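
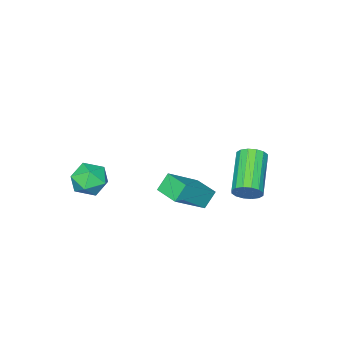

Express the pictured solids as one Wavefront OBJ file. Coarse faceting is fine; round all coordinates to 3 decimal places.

v 1.809 -0.586 -2.758
v 2.254 -1.223 -3.157
v 0.906 -0.537 -3.843
v 1.351 -1.174 -4.242
v 0.894 -1.347 -3.518
v 1.453 -1.378 -2.848
v 1.707 -0.382 -4.152
v 2.266 -0.413 -3.482
v 2.191 -1.096 -4.019
v 1.688 -1.693 -3.627
v 1.472 -0.067 -3.373
v 0.969 -0.664 -2.981
v -0.2 3.344 -2.223
v 1.189 3.135 -1.163
v -0.05 4.444 -2.203
v 1.339 4.234 -1.143
v 0.321 3.286 -2.917
v 1.71 3.076 -1.857
v 0.471 4.385 -2.897
v 1.86 4.176 -1.837
v -1.936 4.356 -3.385
v -1.504 4.133 -2.969
v -2.951 3.021 -2.059
v -3.384 3.244 -2.475
v -1.625 4.407 -2.828
v -3.073 3.295 -1.918
v -1.83 4.667 -2.836
v -3.278 3.555 -1.926
v -2.063 4.844 -2.991
v -3.511 3.732 -2.081
v -2.262 4.89 -3.251
v -3.71 3.778 -2.342
v -2.374 4.793 -3.548
v -3.822 3.681 -2.638
v -2.369 4.579 -3.801
v -3.816 3.467 -2.891
v -2.247 4.305 -3.942
v -3.695 3.193 -3.032
v -2.042 4.045 -3.934
v -3.49 2.933 -3.024
v -1.809 3.868 -3.779
v -3.257 2.756 -2.869
v -1.61 3.822 -3.518
v -3.058 2.71 -2.609
v -1.498 3.919 -3.222
v -2.946 2.807 -2.312
f 1 12 6
f 1 6 2
f 1 2 8
f 1 8 11
f 1 11 12
f 2 6 10
f 6 12 5
f 12 11 3
f 11 8 7
f 8 2 9
f 4 10 5
f 4 5 3
f 4 3 7
f 4 7 9
f 4 9 10
f 5 10 6
f 3 5 12
f 7 3 11
f 9 7 8
f 10 9 2
f 14 16 13
f 17 14 13
f 13 16 15
f 15 17 13
f 14 20 16
f 18 14 17
f 18 20 14
f 16 20 15
f 19 17 15
f 15 20 19
f 19 18 17
f 20 18 19
f 22 21 25
f 22 25 23
f 23 25 26
f 23 26 24
f 25 21 27
f 25 27 26
f 26 27 28
f 26 28 24
f 27 21 29
f 27 29 28
f 28 29 30
f 28 30 24
f 29 21 31
f 29 31 30
f 30 31 32
f 30 32 24
f 31 21 33
f 31 33 32
f 32 33 34
f 32 34 24
f 33 21 35
f 33 35 34
f 34 35 36
f 34 36 24
f 35 21 37
f 35 37 36
f 36 37 38
f 36 38 24
f 37 21 39
f 37 39 38
f 38 39 40
f 38 40 24
f 39 21 41
f 39 41 40
f 40 41 42
f 40 42 24
f 41 21 43
f 41 43 42
f 42 43 44
f 42 44 24
f 43 21 45
f 43 45 44
f 44 45 46
f 44 46 24
f 45 21 22
f 45 22 46
f 46 22 23
f 46 23 24



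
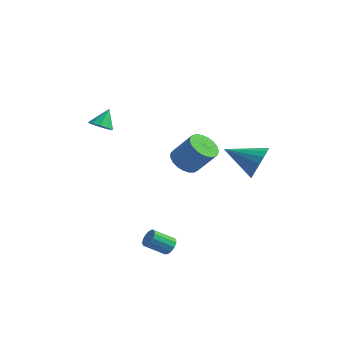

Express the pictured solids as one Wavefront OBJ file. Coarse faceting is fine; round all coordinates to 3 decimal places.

v -1.223 -2.889 3.233
v -0.917 -3.324 3.57
v -1.197 -2.211 4.087
v -0.635 -3.073 3.361
v -0.629 -2.736 3.093
v -0.901 -2.47 2.891
v -1.324 -2.4 2.848
v -1.7 -2.559 2.986
v -1.853 -2.872 3.24
v -1.712 -3.193 3.49
v -1.342 -3.372 3.621
v 0.352 1.859 -0.844
v 1.007 2.027 -1.376
v 2.002 2.228 -0.088
v 1.348 2.061 0.444
v 0.87 2.353 -1.321
v 1.865 2.554 -0.033
v 0.644 2.594 -1.184
v 1.639 2.795 0.104
v 0.367 2.707 -0.988
v 1.363 2.908 0.3
v 0.088 2.674 -0.767
v 1.083 2.875 0.521
v -0.146 2.5 -0.559
v 0.85 2.701 0.729
v -0.293 2.216 -0.401
v 0.702 2.417 0.887
v -0.329 1.869 -0.319
v 0.666 2.07 0.969
v -0.247 1.521 -0.328
v 0.748 1.722 0.96
v -0.061 1.232 -0.426
v 0.934 1.433 0.862
v 0.196 1.051 -0.597
v 1.191 1.252 0.691
v 0.48 1.01 -0.81
v 1.475 1.211 0.478
v 0.742 1.115 -1.029
v 1.737 1.316 0.259
v 0.937 1.35 -1.216
v 1.932 1.551 0.072
v 1.03 1.672 -1.339
v 2.026 1.873 -0.051
v 4.262 2.415 -0.041
v 4.717 1.935 0.722
v 2.558 1.885 0.641
v 4.654 2.349 0.887
v 4.514 2.775 0.868
v 4.323 3.131 0.669
v 4.121 3.344 0.33
v 3.946 3.374 -0.084
v 3.834 3.213 -0.488
v 3.807 2.895 -0.804
v 3.869 2.482 -0.969
v 4.01 2.055 -0.95
v 4.2 1.7 -0.751
v 4.403 1.486 -0.411
v 4.577 1.457 0.002
v 4.689 1.617 0.406
v 2.961 -3.431 -3.207
v 3.308 -3.44 -2.834
v 2.566 -4.098 -2.159
v 2.219 -4.089 -2.533
v 3.145 -3.208 -2.787
v 2.403 -3.866 -2.113
v 2.924 -3.047 -2.874
v 2.181 -3.705 -2.199
v 2.714 -3.008 -3.067
v 1.971 -3.666 -2.392
v 2.583 -3.103 -3.304
v 1.84 -3.761 -2.629
v 2.572 -3.302 -3.511
v 1.829 -3.961 -2.836
v 2.685 -3.543 -3.621
v 1.942 -4.201 -2.946
v 2.885 -3.747 -3.6
v 2.143 -4.406 -2.925
v 3.11 -3.852 -3.454
v 2.367 -4.51 -2.78
v 3.287 -3.822 -3.23
v 2.545 -4.481 -2.556
v 3.361 -3.669 -2.999
v 2.619 -4.327 -2.324
f 2 1 4
f 2 4 3
f 4 1 5
f 4 5 3
f 5 1 6
f 5 6 3
f 6 1 7
f 6 7 3
f 7 1 8
f 7 8 3
f 8 1 9
f 8 9 3
f 9 1 10
f 9 10 3
f 10 1 11
f 10 11 3
f 11 1 2
f 11 2 3
f 13 12 16
f 13 16 14
f 14 16 17
f 14 17 15
f 16 12 18
f 16 18 17
f 17 18 19
f 17 19 15
f 18 12 20
f 18 20 19
f 19 20 21
f 19 21 15
f 20 12 22
f 20 22 21
f 21 22 23
f 21 23 15
f 22 12 24
f 22 24 23
f 23 24 25
f 23 25 15
f 24 12 26
f 24 26 25
f 25 26 27
f 25 27 15
f 26 12 28
f 26 28 27
f 27 28 29
f 27 29 15
f 28 12 30
f 28 30 29
f 29 30 31
f 29 31 15
f 30 12 32
f 30 32 31
f 31 32 33
f 31 33 15
f 32 12 34
f 32 34 33
f 33 34 35
f 33 35 15
f 34 12 36
f 34 36 35
f 35 36 37
f 35 37 15
f 36 12 38
f 36 38 37
f 37 38 39
f 37 39 15
f 38 12 40
f 38 40 39
f 39 40 41
f 39 41 15
f 40 12 42
f 40 42 41
f 41 42 43
f 41 43 15
f 42 12 13
f 42 13 43
f 43 13 14
f 43 14 15
f 45 44 47
f 45 47 46
f 47 44 48
f 47 48 46
f 48 44 49
f 48 49 46
f 49 44 50
f 49 50 46
f 50 44 51
f 50 51 46
f 51 44 52
f 51 52 46
f 52 44 53
f 52 53 46
f 53 44 54
f 53 54 46
f 54 44 55
f 54 55 46
f 55 44 56
f 55 56 46
f 56 44 57
f 56 57 46
f 57 44 58
f 57 58 46
f 58 44 59
f 58 59 46
f 59 44 45
f 59 45 46
f 61 60 64
f 61 64 62
f 62 64 65
f 62 65 63
f 64 60 66
f 64 66 65
f 65 66 67
f 65 67 63
f 66 60 68
f 66 68 67
f 67 68 69
f 67 69 63
f 68 60 70
f 68 70 69
f 69 70 71
f 69 71 63
f 70 60 72
f 70 72 71
f 71 72 73
f 71 73 63
f 72 60 74
f 72 74 73
f 73 74 75
f 73 75 63
f 74 60 76
f 74 76 75
f 75 76 77
f 75 77 63
f 76 60 78
f 76 78 77
f 77 78 79
f 77 79 63
f 78 60 80
f 78 80 79
f 79 80 81
f 79 81 63
f 80 60 82
f 80 82 81
f 81 82 83
f 81 83 63
f 82 60 61
f 82 61 83
f 83 61 62
f 83 62 63



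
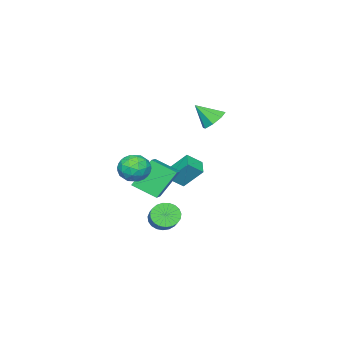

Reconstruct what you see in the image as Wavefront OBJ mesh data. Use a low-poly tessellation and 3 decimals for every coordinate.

v -0.34 -2.496 -0.588
v 0.045 -3.553 0.002
v 0.75 -1.826 -0.098
v 1.134 -2.883 0.492
v 0.506 -2.917 -1.892
v 0.89 -3.974 -1.302
v 1.595 -2.247 -1.402
v 1.98 -3.304 -0.812
v -2.293 -2.153 1.946
v -1.693 -2.173 1.627
v -1.867 -2.887 2.794
v -1.721 -1.787 1.975
v -2.084 -1.615 2.306
v -2.57 -1.759 2.426
v -2.893 -2.133 2.265
v -2.865 -2.519 1.917
v -2.502 -2.691 1.586
v -2.016 -2.547 1.466
v 2.549 -1.151 -1.938
v 3.048 -1.531 -2.065
v 3.75 -0.828 -1.41
v 3.251 -0.449 -1.282
v 3.059 -1.356 -2.265
v 3.761 -0.653 -1.61
v 2.982 -1.145 -2.409
v 3.684 -0.442 -1.753
v 2.83 -0.936 -2.47
v 3.532 -0.233 -1.815
v 2.63 -0.763 -2.44
v 3.332 -0.061 -1.785
v 2.415 -0.658 -2.323
v 3.117 0.045 -1.668
v 2.224 -0.638 -2.139
v 2.926 0.064 -1.484
v 2.088 -0.707 -1.921
v 2.79 -0.005 -1.265
v 2.033 -0.853 -1.705
v 2.735 -0.15 -1.05
v 2.067 -1.05 -1.529
v 2.769 -0.347 -0.874
v 2.184 -1.265 -1.425
v 2.886 -0.562 -0.769
v 2.364 -1.46 -1.408
v 3.066 -0.757 -0.753
v 2.576 -1.602 -1.484
v 3.278 -0.899 -0.829
v 2.784 -1.666 -1.638
v 3.486 -0.963 -0.982
v 2.951 -1.641 -1.843
v 3.653 -0.938 -1.188
v 3.115 -1.316 1.248
v 3.871 -1.36 1.25
v 3.049 -2.48 0.87
v 3.805 -2.524 0.872
v 3.427 -2.468 1.526
v 3.468 -1.749 1.759
v 3.452 -2.091 0.361
v 3.493 -1.372 0.594
v 4.079 -1.839 0.702
v 4.064 -2.072 1.422
v 2.856 -1.768 0.698
v 2.841 -2.001 1.418
v 3.499 -1.236 1.282
v 3.421 -2.604 0.838
v 3.199 -2.571 1.222
v 3.643 -2.597 1.223
v 3.262 -1.465 1.582
v 3.706 -1.491 1.583
v 3.445 -2.142 1.745
v 3.214 -2.349 0.537
v 3.658 -2.375 0.538
v 3.277 -1.243 0.897
v 3.721 -1.269 0.898
v 3.475 -1.698 0.375
v 4.066 -1.543 0.961
v 4.027 -2.227 0.739
v 3.819 -1.973 0.438
v 3.844 -1.55 0.576
v 4.056 -1.68 1.385
v 4.017 -2.364 1.162
v 3.795 -2.332 1.546
v 3.819 -1.909 1.684
v 4.179 -1.962 1.062
v 2.903 -1.476 0.958
v 2.864 -2.16 0.735
v 3.101 -1.931 0.436
v 3.125 -1.508 0.574
v 2.893 -1.613 1.381
v 2.854 -2.297 1.159
v 3.076 -2.29 1.544
v 3.101 -1.867 1.682
v 2.741 -1.878 1.058
v -1.583 -3.318 -1.542
v -1.895 -2.486 -0.565
v -0.97 -2.799 -1.788
v -1.282 -1.968 -0.811
v -1.018 -3.732 -1.009
v -1.33 -2.901 -0.032
v -0.405 -3.214 -1.255
v -0.717 -2.382 -0.278
f 2 4 1
f 5 2 1
f 1 4 3
f 3 5 1
f 2 8 4
f 6 2 5
f 6 8 2
f 4 8 3
f 7 5 3
f 3 8 7
f 7 6 5
f 8 6 7
f 10 9 12
f 10 12 11
f 12 9 13
f 12 13 11
f 13 9 14
f 13 14 11
f 14 9 15
f 14 15 11
f 15 9 16
f 15 16 11
f 16 9 17
f 16 17 11
f 17 9 18
f 17 18 11
f 18 9 10
f 18 10 11
f 20 19 23
f 20 23 21
f 21 23 24
f 21 24 22
f 23 19 25
f 23 25 24
f 24 25 26
f 24 26 22
f 25 19 27
f 25 27 26
f 26 27 28
f 26 28 22
f 27 19 29
f 27 29 28
f 28 29 30
f 28 30 22
f 29 19 31
f 29 31 30
f 30 31 32
f 30 32 22
f 31 19 33
f 31 33 32
f 32 33 34
f 32 34 22
f 33 19 35
f 33 35 34
f 34 35 36
f 34 36 22
f 35 19 37
f 35 37 36
f 36 37 38
f 36 38 22
f 37 19 39
f 37 39 38
f 38 39 40
f 38 40 22
f 39 19 41
f 39 41 40
f 40 41 42
f 40 42 22
f 41 19 43
f 41 43 42
f 42 43 44
f 42 44 22
f 43 19 45
f 43 45 44
f 44 45 46
f 44 46 22
f 45 19 47
f 45 47 46
f 46 47 48
f 46 48 22
f 47 19 49
f 47 49 48
f 48 49 50
f 48 50 22
f 49 19 20
f 49 20 50
f 50 20 21
f 50 21 22
f 51 88 67
f 88 62 91
f 67 91 56
f 88 91 67
f 51 67 63
f 67 56 68
f 63 68 52
f 67 68 63
f 51 63 72
f 63 52 73
f 72 73 58
f 63 73 72
f 51 72 84
f 72 58 87
f 84 87 61
f 72 87 84
f 51 84 88
f 84 61 92
f 88 92 62
f 84 92 88
f 52 68 79
f 68 56 82
f 79 82 60
f 68 82 79
f 56 91 69
f 91 62 90
f 69 90 55
f 91 90 69
f 62 92 89
f 92 61 85
f 89 85 53
f 92 85 89
f 61 87 86
f 87 58 74
f 86 74 57
f 87 74 86
f 58 73 78
f 73 52 75
f 78 75 59
f 73 75 78
f 54 80 66
f 80 60 81
f 66 81 55
f 80 81 66
f 54 66 64
f 66 55 65
f 64 65 53
f 66 65 64
f 54 64 71
f 64 53 70
f 71 70 57
f 64 70 71
f 54 71 76
f 71 57 77
f 76 77 59
f 71 77 76
f 54 76 80
f 76 59 83
f 80 83 60
f 76 83 80
f 55 81 69
f 81 60 82
f 69 82 56
f 81 82 69
f 53 65 89
f 65 55 90
f 89 90 62
f 65 90 89
f 57 70 86
f 70 53 85
f 86 85 61
f 70 85 86
f 59 77 78
f 77 57 74
f 78 74 58
f 77 74 78
f 60 83 79
f 83 59 75
f 79 75 52
f 83 75 79
f 94 96 93
f 97 94 93
f 93 96 95
f 95 97 93
f 94 100 96
f 98 94 97
f 98 100 94
f 96 100 95
f 99 97 95
f 95 100 99
f 99 98 97
f 100 98 99



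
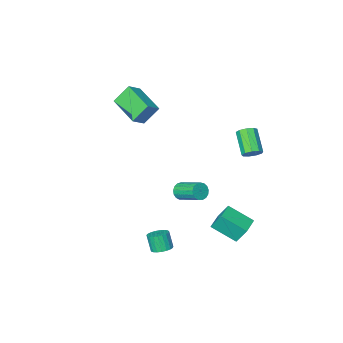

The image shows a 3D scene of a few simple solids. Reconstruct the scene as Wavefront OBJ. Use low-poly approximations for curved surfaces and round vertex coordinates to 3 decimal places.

v 0.231 -3.904 3.721
v 1.054 -3.703 4.289
v 0.128 -1.914 3.163
v 0.951 -1.712 3.731
v 1.049 -4.168 2.629
v 1.872 -3.966 3.197
v 0.946 -2.177 2.071
v 1.769 -1.976 2.639
v 2.96 3.341 -4.072
v 3.289 2.86 -4.284
v 3.309 2.439 -3.301
v 2.98 2.919 -3.088
v 3.475 3.027 -4.217
v 3.494 2.605 -3.233
v 3.571 3.247 -4.124
v 3.591 2.826 -3.141
v 3.561 3.484 -4.022
v 3.581 3.062 -3.039
v 3.448 3.696 -3.929
v 3.468 3.274 -2.946
v 3.25 3.846 -3.861
v 3.27 3.425 -2.877
v 3.002 3.91 -3.829
v 3.022 3.488 -2.845
v 2.747 3.874 -3.839
v 2.767 3.453 -2.855
v 2.529 3.747 -3.889
v 2.549 3.325 -2.906
v 2.385 3.549 -3.971
v 2.405 3.128 -2.987
v 2.341 3.316 -4.07
v 2.36 2.894 -3.087
v 2.403 3.086 -4.17
v 2.423 2.665 -3.186
v 2.562 2.901 -4.252
v 2.582 2.479 -3.269
v 2.79 2.792 -4.304
v 2.81 2.37 -3.32
v 3.047 2.777 -4.315
v 3.067 2.356 -3.332
v -2.388 3.014 -4.877
v -2.75 3.498 -3.829
v -1.453 3.781 -4.909
v -1.814 4.265 -3.86
v -1.426 1.875 -4.02
v -1.787 2.359 -2.971
v -0.49 2.642 -4.051
v -0.852 3.126 -3.003
v -2.074 4.239 2.366
v -1.512 4.059 2.352
v -1.865 2.881 3.36
v -2.426 3.061 3.374
v -1.563 4.328 2.649
v -1.916 3.15 3.657
v -1.854 4.555 2.813
v -2.207 3.377 3.821
v -2.247 4.635 2.768
v -2.6 3.457 3.776
v -2.559 4.529 2.535
v -2.912 3.351 3.543
v -2.644 4.287 2.223
v -2.997 3.109 3.231
v -2.462 4.023 1.978
v -2.815 2.845 2.986
v -2.098 3.86 1.915
v -2.451 2.682 2.922
v -1.723 3.874 2.062
v -2.076 2.696 3.07
v -0.737 -0.976 -3.469
v -0.373 -1.1 -3.009
v -0.799 0.311 -2.29
v -1.163 0.436 -2.751
v -0.205 -0.956 -3.192
v -0.631 0.455 -2.473
v -0.159 -0.817 -3.439
v -0.585 0.595 -2.72
v -0.245 -0.713 -3.692
v -0.672 0.698 -2.974
v -0.444 -0.67 -3.895
v -0.871 0.741 -3.176
v -0.71 -0.697 -4
v -1.137 0.714 -3.281
v -0.982 -0.788 -3.984
v -1.409 0.623 -3.265
v -1.198 -0.921 -3.849
v -1.624 0.49 -3.131
v -1.308 -1.067 -3.628
v -1.734 0.344 -2.909
v -1.287 -1.192 -3.37
v -1.714 0.219 -2.652
v -1.141 -1.268 -3.135
v -1.567 0.143 -2.417
v -0.901 -1.276 -2.977
v -1.328 0.135 -2.258
v -0.624 -1.216 -2.931
v -1.051 0.195 -2.212
f 2 4 1
f 5 2 1
f 1 4 3
f 3 5 1
f 2 8 4
f 6 2 5
f 6 8 2
f 4 8 3
f 7 5 3
f 3 8 7
f 7 6 5
f 8 6 7
f 10 9 13
f 10 13 11
f 11 13 14
f 11 14 12
f 13 9 15
f 13 15 14
f 14 15 16
f 14 16 12
f 15 9 17
f 15 17 16
f 16 17 18
f 16 18 12
f 17 9 19
f 17 19 18
f 18 19 20
f 18 20 12
f 19 9 21
f 19 21 20
f 20 21 22
f 20 22 12
f 21 9 23
f 21 23 22
f 22 23 24
f 22 24 12
f 23 9 25
f 23 25 24
f 24 25 26
f 24 26 12
f 25 9 27
f 25 27 26
f 26 27 28
f 26 28 12
f 27 9 29
f 27 29 28
f 28 29 30
f 28 30 12
f 29 9 31
f 29 31 30
f 30 31 32
f 30 32 12
f 31 9 33
f 31 33 32
f 32 33 34
f 32 34 12
f 33 9 35
f 33 35 34
f 34 35 36
f 34 36 12
f 35 9 37
f 35 37 36
f 36 37 38
f 36 38 12
f 37 9 39
f 37 39 38
f 38 39 40
f 38 40 12
f 39 9 10
f 39 10 40
f 40 10 11
f 40 11 12
f 42 44 41
f 45 42 41
f 41 44 43
f 43 45 41
f 42 48 44
f 46 42 45
f 46 48 42
f 44 48 43
f 47 45 43
f 43 48 47
f 47 46 45
f 48 46 47
f 50 49 53
f 50 53 51
f 51 53 54
f 51 54 52
f 53 49 55
f 53 55 54
f 54 55 56
f 54 56 52
f 55 49 57
f 55 57 56
f 56 57 58
f 56 58 52
f 57 49 59
f 57 59 58
f 58 59 60
f 58 60 52
f 59 49 61
f 59 61 60
f 60 61 62
f 60 62 52
f 61 49 63
f 61 63 62
f 62 63 64
f 62 64 52
f 63 49 65
f 63 65 64
f 64 65 66
f 64 66 52
f 65 49 67
f 65 67 66
f 66 67 68
f 66 68 52
f 67 49 50
f 67 50 68
f 68 50 51
f 68 51 52
f 70 69 73
f 70 73 71
f 71 73 74
f 71 74 72
f 73 69 75
f 73 75 74
f 74 75 76
f 74 76 72
f 75 69 77
f 75 77 76
f 76 77 78
f 76 78 72
f 77 69 79
f 77 79 78
f 78 79 80
f 78 80 72
f 79 69 81
f 79 81 80
f 80 81 82
f 80 82 72
f 81 69 83
f 81 83 82
f 82 83 84
f 82 84 72
f 83 69 85
f 83 85 84
f 84 85 86
f 84 86 72
f 85 69 87
f 85 87 86
f 86 87 88
f 86 88 72
f 87 69 89
f 87 89 88
f 88 89 90
f 88 90 72
f 89 69 91
f 89 91 90
f 90 91 92
f 90 92 72
f 91 69 93
f 91 93 92
f 92 93 94
f 92 94 72
f 93 69 95
f 93 95 94
f 94 95 96
f 94 96 72
f 95 69 70
f 95 70 96
f 96 70 71
f 96 71 72



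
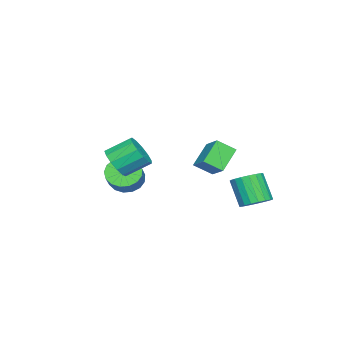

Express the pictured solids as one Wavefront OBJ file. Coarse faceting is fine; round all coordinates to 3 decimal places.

v 0.288 -2.932 -0.282
v 0.865 -2.233 -0.793
v 0.189 -1.029 0.092
v -0.388 -1.728 0.602
v 0.367 -2.29 -1.096
v -0.309 -1.086 -0.212
v -0.156 -2.55 -1.142
v -0.832 -1.346 -0.257
v -0.538 -2.932 -0.914
v -1.214 -1.728 -0.029
v -0.658 -3.314 -0.486
v -1.334 -2.11 0.399
v -0.477 -3.574 0.007
v -1.153 -2.37 0.892
v -0.053 -3.631 0.408
v -0.73 -2.427 1.293
v 0.479 -3.466 0.59
v -0.197 -2.262 1.474
v 0.95 -3.131 0.494
v 0.274 -1.927 1.379
v 1.211 -2.733 0.153
v 0.535 -1.529 1.038
v 1.18 -2.398 -0.327
v 0.504 -1.194 0.558
v 2.036 2.302 1.179
v 0.856 2.53 2.236
v 1.63 3.2 0.531
v 0.45 3.428 1.587
v 2.89 3.232 1.933
v 1.71 3.46 2.989
v 2.484 4.13 1.284
v 1.304 4.358 2.341
v -3.573 3.58 -3.666
v -2.696 3.62 -3.328
v -3.271 2.801 -1.737
v -4.147 2.76 -2.074
v -2.862 3.983 -3.201
v -3.436 3.163 -1.61
v -3.168 4.266 -3.166
v -3.743 3.446 -1.575
v -3.554 4.413 -3.23
v -4.129 3.593 -1.639
v -3.944 4.395 -3.38
v -4.519 3.575 -1.789
v -4.261 4.215 -3.587
v -4.835 3.396 -1.996
v -4.441 3.91 -3.809
v -5.016 3.091 -2.218
v -4.449 3.539 -4.003
v -5.024 2.72 -2.412
v -4.284 3.177 -4.13
v -4.858 2.357 -2.539
v -3.977 2.894 -4.165
v -4.552 2.074 -2.574
v -3.591 2.747 -4.101
v -4.166 1.927 -2.51
v -3.201 2.765 -3.951
v -3.776 1.945 -2.36
v -2.885 2.944 -3.744
v -3.459 2.125 -2.153
v -2.704 3.249 -3.522
v -3.279 2.43 -1.931
v -2.182 -3.477 -2.495
v -1.598 -4.239 -2.894
v -0.394 -3.845 -1.884
v -0.978 -3.083 -1.485
v -1.489 -3.845 -3.178
v -0.285 -3.451 -2.168
v -1.539 -3.366 -3.305
v -0.335 -2.972 -2.295
v -1.737 -2.913 -3.246
v -0.532 -2.519 -2.237
v -2.036 -2.589 -3.016
v -0.832 -2.195 -2.006
v -2.369 -2.468 -2.666
v -1.164 -2.074 -1.656
v -2.659 -2.579 -2.277
v -1.455 -2.185 -1.267
v -2.84 -2.895 -1.938
v -1.635 -2.501 -0.928
v -2.87 -3.345 -1.726
v -1.666 -2.951 -0.716
v -2.743 -3.824 -1.691
v -1.538 -3.431 -0.681
v -2.487 -4.225 -1.839
v -1.283 -3.831 -0.83
v -2.161 -4.454 -2.138
v -0.957 -4.06 -1.129
v -1.841 -4.459 -2.519
v -0.636 -4.065 -1.509
f 2 1 5
f 2 5 3
f 3 5 6
f 3 6 4
f 5 1 7
f 5 7 6
f 6 7 8
f 6 8 4
f 7 1 9
f 7 9 8
f 8 9 10
f 8 10 4
f 9 1 11
f 9 11 10
f 10 11 12
f 10 12 4
f 11 1 13
f 11 13 12
f 12 13 14
f 12 14 4
f 13 1 15
f 13 15 14
f 14 15 16
f 14 16 4
f 15 1 17
f 15 17 16
f 16 17 18
f 16 18 4
f 17 1 19
f 17 19 18
f 18 19 20
f 18 20 4
f 19 1 21
f 19 21 20
f 20 21 22
f 20 22 4
f 21 1 23
f 21 23 22
f 22 23 24
f 22 24 4
f 23 1 2
f 23 2 24
f 24 2 3
f 24 3 4
f 26 28 25
f 29 26 25
f 25 28 27
f 27 29 25
f 26 32 28
f 30 26 29
f 30 32 26
f 28 32 27
f 31 29 27
f 27 32 31
f 31 30 29
f 32 30 31
f 34 33 37
f 34 37 35
f 35 37 38
f 35 38 36
f 37 33 39
f 37 39 38
f 38 39 40
f 38 40 36
f 39 33 41
f 39 41 40
f 40 41 42
f 40 42 36
f 41 33 43
f 41 43 42
f 42 43 44
f 42 44 36
f 43 33 45
f 43 45 44
f 44 45 46
f 44 46 36
f 45 33 47
f 45 47 46
f 46 47 48
f 46 48 36
f 47 33 49
f 47 49 48
f 48 49 50
f 48 50 36
f 49 33 51
f 49 51 50
f 50 51 52
f 50 52 36
f 51 33 53
f 51 53 52
f 52 53 54
f 52 54 36
f 53 33 55
f 53 55 54
f 54 55 56
f 54 56 36
f 55 33 57
f 55 57 56
f 56 57 58
f 56 58 36
f 57 33 59
f 57 59 58
f 58 59 60
f 58 60 36
f 59 33 61
f 59 61 60
f 60 61 62
f 60 62 36
f 61 33 34
f 61 34 62
f 62 34 35
f 62 35 36
f 64 63 67
f 64 67 65
f 65 67 68
f 65 68 66
f 67 63 69
f 67 69 68
f 68 69 70
f 68 70 66
f 69 63 71
f 69 71 70
f 70 71 72
f 70 72 66
f 71 63 73
f 71 73 72
f 72 73 74
f 72 74 66
f 73 63 75
f 73 75 74
f 74 75 76
f 74 76 66
f 75 63 77
f 75 77 76
f 76 77 78
f 76 78 66
f 77 63 79
f 77 79 78
f 78 79 80
f 78 80 66
f 79 63 81
f 79 81 80
f 80 81 82
f 80 82 66
f 81 63 83
f 81 83 82
f 82 83 84
f 82 84 66
f 83 63 85
f 83 85 84
f 84 85 86
f 84 86 66
f 85 63 87
f 85 87 86
f 86 87 88
f 86 88 66
f 87 63 89
f 87 89 88
f 88 89 90
f 88 90 66
f 89 63 64
f 89 64 90
f 90 64 65
f 90 65 66



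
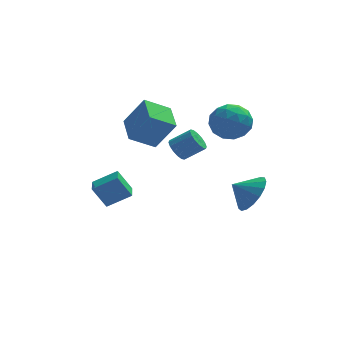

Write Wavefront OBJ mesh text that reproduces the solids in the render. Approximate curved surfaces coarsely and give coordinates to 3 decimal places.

v -2.751 1.799 -4.859
v -3.425 1.927 -3.708
v -2.703 2.774 -4.939
v -3.377 2.902 -3.789
v -1.543 1.798 -4.151
v -2.217 1.926 -3.001
v -1.495 2.773 -4.232
v -2.169 2.901 -3.081
v 2.575 1.314 1.589
v 3.57 1.132 1.202
v 2.27 -0.412 1.618
v 3.265 -0.594 1.231
v 3.136 -0.214 2.237
v 3.324 0.852 2.219
v 2.516 -0.132 0.601
v 2.704 0.934 0.583
v 3.533 0.238 0.592
v 3.917 0.187 1.603
v 1.923 0.533 1.217
v 2.307 0.482 2.228
v 3.099 1.374 1.393
v 2.741 -0.654 1.427
v 2.665 -0.431 2.019
v 3.25 -0.538 1.791
v 2.955 1.21 1.991
v 3.54 1.103 1.763
v 3.285 0.312 2.372
v 2.3 -0.383 1.057
v 2.885 -0.49 0.829
v 2.59 1.258 1.029
v 3.175 1.151 0.801
v 2.555 0.408 0.448
v 3.662 0.742 0.807
v 3.483 -0.272 0.824
v 3.043 -0.001 0.453
v 3.153 0.626 0.443
v 3.888 0.712 1.401
v 3.709 -0.302 1.418
v 3.633 -0.079 2.01
v 3.744 0.548 1.999
v 3.866 0.187 1.042
v 2.131 1.022 1.402
v 1.952 0.008 1.419
v 2.096 0.172 0.821
v 2.207 0.799 0.81
v 2.357 0.992 1.996
v 2.178 -0.022 2.013
v 2.687 0.094 2.377
v 2.797 0.721 2.367
v 1.974 0.533 1.778
v -1.678 1.634 -0.218
v -0.714 1.419 1.287
v -1.844 3.231 0.116
v -0.88 3.016 1.622
v -0.42 1.924 -0.982
v 0.544 1.709 0.524
v -0.586 3.521 -0.647
v 0.378 3.306 0.858
v 3.637 -2.373 -1.784
v 4.109 -3.032 -1.069
v 2.723 -2.347 -1.156
v 4.236 -2.559 -0.904
v 4.226 -2.044 -0.941
v 4.081 -1.604 -1.17
v 3.835 -1.34 -1.54
v 3.543 -1.313 -1.966
v 3.273 -1.529 -2.351
v 3.087 -1.939 -2.605
v 3.026 -2.448 -2.671
v 3.106 -2.94 -2.534
v 3.307 -3.302 -2.225
v 3.584 -3.452 -1.815
v 3.873 -3.354 -1.398
v 0.635 2.79 -1.687
v 0.968 2.471 -2.173
v 1.979 2.411 -1.439
v 1.645 2.73 -0.953
v 1.029 2.808 -2.228
v 2.039 2.748 -1.495
v 0.984 3.14 -2.139
v 1.994 3.08 -1.405
v 0.846 3.379 -1.928
v 1.856 3.318 -1.195
v 0.651 3.459 -1.653
v 1.661 3.399 -0.92
v 0.451 3.361 -1.387
v 1.462 3.3 -0.653
v 0.301 3.109 -1.201
v 1.312 3.049 -0.467
v 0.241 2.772 -1.145
v 1.251 2.712 -0.412
v 0.286 2.44 -1.235
v 1.296 2.38 -0.501
v 0.424 2.202 -1.445
v 1.434 2.141 -0.712
v 0.619 2.121 -1.72
v 1.629 2.061 -0.987
v 0.818 2.22 -1.987
v 1.829 2.159 -1.253
f 2 4 1
f 5 2 1
f 1 4 3
f 3 5 1
f 2 8 4
f 6 2 5
f 6 8 2
f 4 8 3
f 7 5 3
f 3 8 7
f 7 6 5
f 8 6 7
f 9 46 25
f 46 20 49
f 25 49 14
f 46 49 25
f 9 25 21
f 25 14 26
f 21 26 10
f 25 26 21
f 9 21 30
f 21 10 31
f 30 31 16
f 21 31 30
f 9 30 42
f 30 16 45
f 42 45 19
f 30 45 42
f 9 42 46
f 42 19 50
f 46 50 20
f 42 50 46
f 10 26 37
f 26 14 40
f 37 40 18
f 26 40 37
f 14 49 27
f 49 20 48
f 27 48 13
f 49 48 27
f 20 50 47
f 50 19 43
f 47 43 11
f 50 43 47
f 19 45 44
f 45 16 32
f 44 32 15
f 45 32 44
f 16 31 36
f 31 10 33
f 36 33 17
f 31 33 36
f 12 38 24
f 38 18 39
f 24 39 13
f 38 39 24
f 12 24 22
f 24 13 23
f 22 23 11
f 24 23 22
f 12 22 29
f 22 11 28
f 29 28 15
f 22 28 29
f 12 29 34
f 29 15 35
f 34 35 17
f 29 35 34
f 12 34 38
f 34 17 41
f 38 41 18
f 34 41 38
f 13 39 27
f 39 18 40
f 27 40 14
f 39 40 27
f 11 23 47
f 23 13 48
f 47 48 20
f 23 48 47
f 15 28 44
f 28 11 43
f 44 43 19
f 28 43 44
f 17 35 36
f 35 15 32
f 36 32 16
f 35 32 36
f 18 41 37
f 41 17 33
f 37 33 10
f 41 33 37
f 52 54 51
f 55 52 51
f 51 54 53
f 53 55 51
f 52 58 54
f 56 52 55
f 56 58 52
f 54 58 53
f 57 55 53
f 53 58 57
f 57 56 55
f 58 56 57
f 60 59 62
f 60 62 61
f 62 59 63
f 62 63 61
f 63 59 64
f 63 64 61
f 64 59 65
f 64 65 61
f 65 59 66
f 65 66 61
f 66 59 67
f 66 67 61
f 67 59 68
f 67 68 61
f 68 59 69
f 68 69 61
f 69 59 70
f 69 70 61
f 70 59 71
f 70 71 61
f 71 59 72
f 71 72 61
f 72 59 73
f 72 73 61
f 73 59 60
f 73 60 61
f 75 74 78
f 75 78 76
f 76 78 79
f 76 79 77
f 78 74 80
f 78 80 79
f 79 80 81
f 79 81 77
f 80 74 82
f 80 82 81
f 81 82 83
f 81 83 77
f 82 74 84
f 82 84 83
f 83 84 85
f 83 85 77
f 84 74 86
f 84 86 85
f 85 86 87
f 85 87 77
f 86 74 88
f 86 88 87
f 87 88 89
f 87 89 77
f 88 74 90
f 88 90 89
f 89 90 91
f 89 91 77
f 90 74 92
f 90 92 91
f 91 92 93
f 91 93 77
f 92 74 94
f 92 94 93
f 93 94 95
f 93 95 77
f 94 74 96
f 94 96 95
f 95 96 97
f 95 97 77
f 96 74 98
f 96 98 97
f 97 98 99
f 97 99 77
f 98 74 75
f 98 75 99
f 99 75 76
f 99 76 77



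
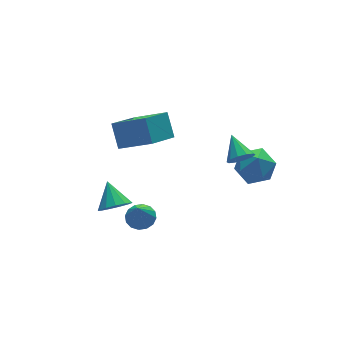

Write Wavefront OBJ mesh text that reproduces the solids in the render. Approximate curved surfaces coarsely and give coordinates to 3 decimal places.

v -2.153 3.376 -0.793
v -1.984 4.375 0.353
v -0.523 4.025 -1.599
v -0.355 5.024 -0.452
v -1.025 1.916 0.312
v -0.857 2.915 1.459
v 0.604 2.565 -0.493
v 0.773 3.564 0.653
v -3.534 -1.386 -1.467
v -2.871 -1.147 -1.182
v -3.946 -1.854 -0.113
v -3.113 -0.839 -1.149
v -3.468 -0.677 -1.201
v -3.84 -0.705 -1.324
v -4.131 -0.916 -1.486
v -4.261 -1.253 -1.642
v -4.197 -1.625 -1.751
v -3.955 -1.933 -1.784
v -3.6 -2.095 -1.732
v -3.227 -2.067 -1.609
v -2.937 -1.856 -1.447
v -2.806 -1.519 -1.291
v -2.945 2.36 -4.367
v -2.051 2.187 -4.346
v -2.735 3.56 -3.393
v -2.126 2.515 -4.734
v -2.461 2.793 -5.005
v -2.949 2.934 -5.073
v -3.436 2.892 -4.918
v -3.767 2.682 -4.587
v -3.837 2.369 -4.187
v -3.623 2.054 -3.844
v -3.194 1.835 -3.667
v -2.686 1.783 -3.712
v -2.26 1.915 -3.966
v 1.114 -2.896 2.184
v 1.482 -2.62 1.63
v 1.306 -1.684 2.916
v 1.053 -2.518 1.574
v 0.647 -2.561 1.751
v 0.419 -2.731 2.093
v 0.457 -2.965 2.47
v 0.745 -3.172 2.737
v 1.175 -3.274 2.793
v 1.581 -3.232 2.616
v 1.809 -3.062 2.274
v 1.771 -2.828 1.898
v 1.91 -1.059 -0.63
v 2.945 -0.641 -0.371
v 2.475 -2.759 -0.149
v 3.51 -2.341 0.11
v 2.605 -2.072 0.759
v 2.256 -1.022 0.462
v 3.164 -2.378 -0.982
v 2.815 -1.328 -1.279
v 3.721 -1.457 -0.589
v 3.375 -1.268 0.488
v 2.045 -2.132 -1.008
v 1.699 -1.943 0.069
f 2 4 1
f 5 2 1
f 1 4 3
f 3 5 1
f 2 8 4
f 6 2 5
f 6 8 2
f 4 8 3
f 7 5 3
f 3 8 7
f 7 6 5
f 8 6 7
f 10 9 12
f 10 12 11
f 12 9 13
f 12 13 11
f 13 9 14
f 13 14 11
f 14 9 15
f 14 15 11
f 15 9 16
f 15 16 11
f 16 9 17
f 16 17 11
f 17 9 18
f 17 18 11
f 18 9 19
f 18 19 11
f 19 9 20
f 19 20 11
f 20 9 21
f 20 21 11
f 21 9 22
f 21 22 11
f 22 9 10
f 22 10 11
f 24 23 26
f 24 26 25
f 26 23 27
f 26 27 25
f 27 23 28
f 27 28 25
f 28 23 29
f 28 29 25
f 29 23 30
f 29 30 25
f 30 23 31
f 30 31 25
f 31 23 32
f 31 32 25
f 32 23 33
f 32 33 25
f 33 23 34
f 33 34 25
f 34 23 35
f 34 35 25
f 35 23 24
f 35 24 25
f 37 36 39
f 37 39 38
f 39 36 40
f 39 40 38
f 40 36 41
f 40 41 38
f 41 36 42
f 41 42 38
f 42 36 43
f 42 43 38
f 43 36 44
f 43 44 38
f 44 36 45
f 44 45 38
f 45 36 46
f 45 46 38
f 46 36 47
f 46 47 38
f 47 36 37
f 47 37 38
f 48 59 53
f 48 53 49
f 48 49 55
f 48 55 58
f 48 58 59
f 49 53 57
f 53 59 52
f 59 58 50
f 58 55 54
f 55 49 56
f 51 57 52
f 51 52 50
f 51 50 54
f 51 54 56
f 51 56 57
f 52 57 53
f 50 52 59
f 54 50 58
f 56 54 55
f 57 56 49



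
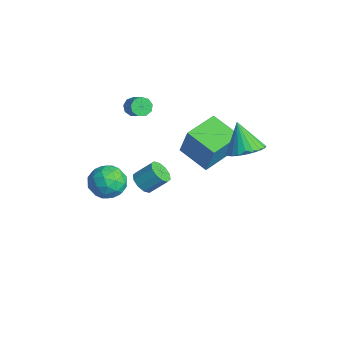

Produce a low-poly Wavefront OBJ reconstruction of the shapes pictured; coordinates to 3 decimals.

v -3.588 -1.428 2.096
v -3.28 -1.785 1.678
v -2.324 -1.789 2.386
v -2.632 -1.432 2.804
v -3.215 -1.368 1.592
v -2.259 -1.372 2.3
v -3.324 -0.979 1.742
v -2.368 -0.982 2.45
v -3.557 -0.8 2.057
v -2.601 -0.804 2.765
v -3.805 -0.915 2.391
v -2.848 -0.919 3.099
v -3.951 -1.27 2.586
v -2.994 -1.274 3.294
v -3.927 -1.699 2.553
v -2.971 -1.703 3.261
v -3.745 -2.002 2.305
v -2.789 -2.005 3.013
v -3.49 -2.036 1.96
v -2.533 -2.039 2.668
v -1.642 0.346 -0.845
v -1.002 0.478 1.077
v -2.401 2.344 -0.729
v -1.761 2.476 1.193
v 0.101 1.044 -1.473
v 0.741 1.176 0.449
v -0.658 3.042 -1.357
v -0.018 3.174 0.565
v 3.23 1.723 2.394
v 4.06 1.261 2.908
v 2.23 1.697 3.986
v 4.144 1.669 2.967
v 4.089 2.086 2.939
v 3.903 2.448 2.828
v 3.614 2.699 2.651
v 3.267 2.801 2.435
v 2.915 2.74 2.212
v 2.61 2.523 2.018
v 2.4 2.185 1.88
v 2.316 1.776 1.821
v 2.371 1.359 1.849
v 2.557 0.998 1.96
v 2.846 0.747 2.137
v 3.193 0.644 2.353
v 3.545 0.706 2.576
v 3.85 0.922 2.771
v -3.263 -2.958 -2.163
v -2.616 -2.502 -3.02
v -2.604 -4.678 -2.58
v -1.957 -4.222 -3.437
v -1.693 -3.995 -2.323
v -2.1 -2.932 -2.065
v -3.12 -4.248 -3.535
v -3.527 -3.185 -3.277
v -2.527 -3.299 -3.868
v -1.646 -3.143 -3.119
v -3.574 -4.037 -2.481
v -2.693 -3.881 -1.732
v -2.997 -2.579 -2.555
v -2.223 -4.601 -3.045
v -2.068 -4.468 -2.391
v -1.687 -4.199 -2.895
v -2.694 -2.832 -1.993
v -2.314 -2.564 -2.497
v -1.772 -3.442 -2.088
v -2.906 -4.616 -3.103
v -2.526 -4.348 -3.607
v -3.533 -2.981 -2.705
v -3.152 -2.712 -3.209
v -3.448 -3.738 -3.512
v -2.565 -2.779 -3.557
v -2.177 -3.79 -3.802
v -2.861 -3.805 -3.86
v -3.1 -3.181 -3.708
v -2.047 -2.688 -3.117
v -1.659 -3.698 -3.362
v -1.504 -3.565 -2.707
v -1.744 -2.941 -2.556
v -1.994 -3.156 -3.615
v -3.561 -3.482 -2.238
v -3.173 -4.492 -2.483
v -3.476 -4.239 -3.044
v -3.716 -3.615 -2.893
v -3.043 -3.39 -1.798
v -2.655 -4.401 -2.043
v -2.12 -3.999 -1.892
v -2.359 -3.375 -1.74
v -3.226 -4.024 -1.985
v -3.256 -1.143 -4.408
v -2.568 -1.071 -4.789
v -2.136 -0.144 -3.832
v -2.824 -0.217 -3.452
v -2.876 -0.739 -4.971
v -2.444 0.187 -4.014
v -3.33 -0.562 -4.938
v -2.898 0.365 -3.981
v -3.755 -0.606 -4.703
v -3.324 0.32 -3.746
v -3.99 -0.856 -4.355
v -3.558 0.07 -3.398
v -3.944 -1.216 -4.028
v -3.512 -0.289 -3.071
v -3.636 -1.547 -3.846
v -3.204 -0.621 -2.889
v -3.182 -1.725 -3.879
v -2.75 -0.798 -2.922
v -2.756 -1.68 -4.114
v -2.325 -0.754 -3.157
v -2.522 -1.43 -4.462
v -2.09 -0.504 -3.505
f 2 1 5
f 2 5 3
f 3 5 6
f 3 6 4
f 5 1 7
f 5 7 6
f 6 7 8
f 6 8 4
f 7 1 9
f 7 9 8
f 8 9 10
f 8 10 4
f 9 1 11
f 9 11 10
f 10 11 12
f 10 12 4
f 11 1 13
f 11 13 12
f 12 13 14
f 12 14 4
f 13 1 15
f 13 15 14
f 14 15 16
f 14 16 4
f 15 1 17
f 15 17 16
f 16 17 18
f 16 18 4
f 17 1 19
f 17 19 18
f 18 19 20
f 18 20 4
f 19 1 2
f 19 2 20
f 20 2 3
f 20 3 4
f 22 24 21
f 25 22 21
f 21 24 23
f 23 25 21
f 22 28 24
f 26 22 25
f 26 28 22
f 24 28 23
f 27 25 23
f 23 28 27
f 27 26 25
f 28 26 27
f 30 29 32
f 30 32 31
f 32 29 33
f 32 33 31
f 33 29 34
f 33 34 31
f 34 29 35
f 34 35 31
f 35 29 36
f 35 36 31
f 36 29 37
f 36 37 31
f 37 29 38
f 37 38 31
f 38 29 39
f 38 39 31
f 39 29 40
f 39 40 31
f 40 29 41
f 40 41 31
f 41 29 42
f 41 42 31
f 42 29 43
f 42 43 31
f 43 29 44
f 43 44 31
f 44 29 45
f 44 45 31
f 45 29 46
f 45 46 31
f 46 29 30
f 46 30 31
f 47 84 63
f 84 58 87
f 63 87 52
f 84 87 63
f 47 63 59
f 63 52 64
f 59 64 48
f 63 64 59
f 47 59 68
f 59 48 69
f 68 69 54
f 59 69 68
f 47 68 80
f 68 54 83
f 80 83 57
f 68 83 80
f 47 80 84
f 80 57 88
f 84 88 58
f 80 88 84
f 48 64 75
f 64 52 78
f 75 78 56
f 64 78 75
f 52 87 65
f 87 58 86
f 65 86 51
f 87 86 65
f 58 88 85
f 88 57 81
f 85 81 49
f 88 81 85
f 57 83 82
f 83 54 70
f 82 70 53
f 83 70 82
f 54 69 74
f 69 48 71
f 74 71 55
f 69 71 74
f 50 76 62
f 76 56 77
f 62 77 51
f 76 77 62
f 50 62 60
f 62 51 61
f 60 61 49
f 62 61 60
f 50 60 67
f 60 49 66
f 67 66 53
f 60 66 67
f 50 67 72
f 67 53 73
f 72 73 55
f 67 73 72
f 50 72 76
f 72 55 79
f 76 79 56
f 72 79 76
f 51 77 65
f 77 56 78
f 65 78 52
f 77 78 65
f 49 61 85
f 61 51 86
f 85 86 58
f 61 86 85
f 53 66 82
f 66 49 81
f 82 81 57
f 66 81 82
f 55 73 74
f 73 53 70
f 74 70 54
f 73 70 74
f 56 79 75
f 79 55 71
f 75 71 48
f 79 71 75
f 90 89 93
f 90 93 91
f 91 93 94
f 91 94 92
f 93 89 95
f 93 95 94
f 94 95 96
f 94 96 92
f 95 89 97
f 95 97 96
f 96 97 98
f 96 98 92
f 97 89 99
f 97 99 98
f 98 99 100
f 98 100 92
f 99 89 101
f 99 101 100
f 100 101 102
f 100 102 92
f 101 89 103
f 101 103 102
f 102 103 104
f 102 104 92
f 103 89 105
f 103 105 104
f 104 105 106
f 104 106 92
f 105 89 107
f 105 107 106
f 106 107 108
f 106 108 92
f 107 89 109
f 107 109 108
f 108 109 110
f 108 110 92
f 109 89 90
f 109 90 110
f 110 90 91
f 110 91 92



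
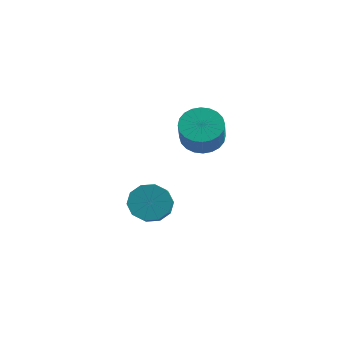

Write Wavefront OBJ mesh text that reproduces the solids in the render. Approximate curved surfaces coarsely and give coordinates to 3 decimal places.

v -1.704 1.939 -1.441
v -1.08 1.645 -2.164
v -0.551 0.647 -1.303
v -1.176 0.941 -0.579
v -0.796 2.082 -1.833
v -0.267 1.085 -0.971
v -0.858 2.464 -1.351
v -0.33 1.467 -0.49
v -1.244 2.646 -0.904
v -0.716 1.649 -0.043
v -1.806 2.558 -0.662
v -1.277 1.56 0.2
v -2.329 2.233 -0.717
v -1.8 1.235 0.144
v -2.613 1.795 -1.049
v -2.084 0.798 -0.187
v -2.55 1.413 -1.53
v -2.022 0.416 -0.669
v -2.164 1.231 -1.977
v -1.636 0.234 -1.116
v -1.603 1.32 -2.22
v -1.074 0.322 -1.358
v 0.405 2.753 3.188
v 1.033 3.487 3.448
v 1.443 2.681 4.732
v 0.815 1.947 4.472
v 0.704 3.601 3.625
v 1.114 2.795 4.909
v 0.33 3.587 3.735
v 0.74 2.781 5.019
v -0.032 3.445 3.762
v 0.378 2.639 5.046
v -0.328 3.198 3.702
v 0.082 2.393 4.986
v -0.513 2.884 3.563
v -0.103 2.078 4.847
v -0.557 2.549 3.368
v -0.147 1.743 4.651
v -0.456 2.245 3.145
v -0.046 1.44 4.428
v -0.223 2.019 2.928
v 0.187 1.213 4.212
v 0.106 1.905 2.751
v 0.516 1.099 4.035
v 0.48 1.919 2.641
v 0.89 1.113 3.925
v 0.842 2.061 2.614
v 1.252 1.255 3.898
v 1.138 2.307 2.674
v 1.548 1.502 3.958
v 1.323 2.622 2.813
v 1.733 1.816 4.097
v 1.367 2.957 3.009
v 1.777 2.151 4.292
v 1.266 3.26 3.232
v 1.676 2.455 4.515
f 2 1 5
f 2 5 3
f 3 5 6
f 3 6 4
f 5 1 7
f 5 7 6
f 6 7 8
f 6 8 4
f 7 1 9
f 7 9 8
f 8 9 10
f 8 10 4
f 9 1 11
f 9 11 10
f 10 11 12
f 10 12 4
f 11 1 13
f 11 13 12
f 12 13 14
f 12 14 4
f 13 1 15
f 13 15 14
f 14 15 16
f 14 16 4
f 15 1 17
f 15 17 16
f 16 17 18
f 16 18 4
f 17 1 19
f 17 19 18
f 18 19 20
f 18 20 4
f 19 1 21
f 19 21 20
f 20 21 22
f 20 22 4
f 21 1 2
f 21 2 22
f 22 2 3
f 22 3 4
f 24 23 27
f 24 27 25
f 25 27 28
f 25 28 26
f 27 23 29
f 27 29 28
f 28 29 30
f 28 30 26
f 29 23 31
f 29 31 30
f 30 31 32
f 30 32 26
f 31 23 33
f 31 33 32
f 32 33 34
f 32 34 26
f 33 23 35
f 33 35 34
f 34 35 36
f 34 36 26
f 35 23 37
f 35 37 36
f 36 37 38
f 36 38 26
f 37 23 39
f 37 39 38
f 38 39 40
f 38 40 26
f 39 23 41
f 39 41 40
f 40 41 42
f 40 42 26
f 41 23 43
f 41 43 42
f 42 43 44
f 42 44 26
f 43 23 45
f 43 45 44
f 44 45 46
f 44 46 26
f 45 23 47
f 45 47 46
f 46 47 48
f 46 48 26
f 47 23 49
f 47 49 48
f 48 49 50
f 48 50 26
f 49 23 51
f 49 51 50
f 50 51 52
f 50 52 26
f 51 23 53
f 51 53 52
f 52 53 54
f 52 54 26
f 53 23 55
f 53 55 54
f 54 55 56
f 54 56 26
f 55 23 24
f 55 24 56
f 56 24 25
f 56 25 26



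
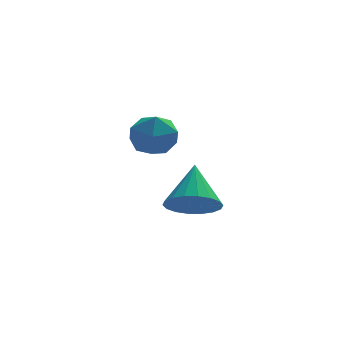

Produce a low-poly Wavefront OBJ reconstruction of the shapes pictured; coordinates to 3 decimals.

v 0.648 -2.157 -3.207
v 1.634 -2.375 -3.183
v 0.912 -0.823 -1.893
v 1.61 -2.057 -3.5
v 1.395 -1.76 -3.759
v 1.033 -1.54 -3.909
v 0.594 -1.443 -3.92
v 0.166 -1.487 -3.789
v -0.166 -1.664 -3.544
v -0.337 -1.938 -3.231
v -0.313 -2.256 -2.914
v -0.098 -2.553 -2.655
v 0.264 -2.773 -2.505
v 0.703 -2.87 -2.494
v 1.131 -2.826 -2.624
v 1.463 -2.649 -2.87
v -0.714 -2.879 0.414
v -0.086 -3.552 0.246
v -1.614 -3.888 1.094
v -0.986 -4.561 0.926
v -0.793 -3.884 1.543
v -0.237 -3.26 1.123
v -1.463 -4.18 0.217
v -0.907 -3.556 -0.203
v -0.549 -4.356 0.125
v -0.135 -4.173 0.944
v -1.565 -3.267 0.396
v -1.151 -3.084 1.215
f 2 1 4
f 2 4 3
f 4 1 5
f 4 5 3
f 5 1 6
f 5 6 3
f 6 1 7
f 6 7 3
f 7 1 8
f 7 8 3
f 8 1 9
f 8 9 3
f 9 1 10
f 9 10 3
f 10 1 11
f 10 11 3
f 11 1 12
f 11 12 3
f 12 1 13
f 12 13 3
f 13 1 14
f 13 14 3
f 14 1 15
f 14 15 3
f 15 1 16
f 15 16 3
f 16 1 2
f 16 2 3
f 17 28 22
f 17 22 18
f 17 18 24
f 17 24 27
f 17 27 28
f 18 22 26
f 22 28 21
f 28 27 19
f 27 24 23
f 24 18 25
f 20 26 21
f 20 21 19
f 20 19 23
f 20 23 25
f 20 25 26
f 21 26 22
f 19 21 28
f 23 19 27
f 25 23 24
f 26 25 18



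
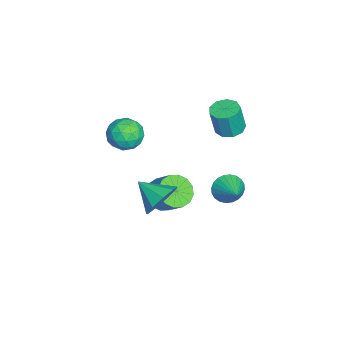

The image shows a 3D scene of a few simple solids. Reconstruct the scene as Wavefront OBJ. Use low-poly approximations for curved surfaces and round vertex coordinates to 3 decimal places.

v 0.675 -2.343 -1.563
v 1.401 -2.385 -2.059
v 2.03 -1.739 -1.194
v 1.305 -1.697 -0.697
v 1.19 -2.004 -2.191
v 1.819 -1.357 -1.325
v 0.841 -1.713 -2.154
v 1.47 -1.067 -1.289
v 0.448 -1.591 -1.959
v 1.077 -0.945 -1.094
v 0.116 -1.671 -1.658
v 0.745 -1.024 -0.793
v -0.067 -1.931 -1.331
v 0.563 -1.284 -0.466
v -0.05 -2.301 -1.066
v 0.579 -1.655 -0.201
v 0.161 -2.683 -0.935
v 0.79 -2.036 -0.069
v 0.51 -2.973 -0.971
v 1.139 -2.327 -0.106
v 0.903 -3.095 -1.166
v 1.532 -2.449 -0.301
v 1.235 -3.016 -1.467
v 1.864 -2.369 -0.602
v 1.417 -2.756 -1.794
v 2.047 -2.109 -0.929
v -1.813 0.456 1.211
v -1.392 1.038 1.264
v -1.225 0.785 2.702
v -1.647 0.204 2.649
v -1.862 1.163 1.341
v -1.695 0.91 2.779
v -2.309 0.958 1.356
v -2.142 0.705 2.795
v -2.525 0.518 1.304
v -2.358 0.265 2.743
v -2.407 0.049 1.208
v -2.241 -0.203 2.647
v -2.012 -0.229 1.113
v -1.845 -0.482 2.552
v -1.524 -0.186 1.064
v -1.357 -0.439 2.503
v -1.171 0.157 1.084
v -1.004 -0.096 2.522
v -1.119 0.64 1.163
v -0.952 0.387 2.601
v 1.023 -3.176 3.427
v 1.663 -3.21 2.804
v 0.857 -4.61 3.336
v 1.497 -4.644 2.713
v 1.706 -4.444 3.558
v 1.809 -3.558 3.615
v 0.711 -4.262 2.525
v 0.814 -3.376 2.582
v 1.47 -3.882 2.247
v 2.085 -3.994 2.885
v 0.435 -3.826 3.255
v 1.05 -3.938 3.893
v 1.358 -3.067 3.124
v 1.162 -4.753 3.016
v 1.285 -4.635 3.513
v 1.662 -4.655 3.147
v 1.443 -3.271 3.6
v 1.82 -3.292 3.234
v 1.845 -4.016 3.677
v 0.7 -4.528 2.906
v 1.077 -4.549 2.54
v 0.858 -3.165 2.993
v 1.235 -3.185 2.627
v 0.675 -3.804 2.463
v 1.621 -3.482 2.43
v 1.523 -4.325 2.376
v 1.061 -4.101 2.266
v 1.121 -3.58 2.299
v 1.982 -3.548 2.805
v 1.884 -4.391 2.752
v 2.008 -4.273 3.249
v 2.068 -3.752 3.282
v 1.869 -3.943 2.478
v 0.636 -3.429 3.388
v 0.538 -4.272 3.335
v 0.452 -4.068 2.858
v 0.512 -3.547 2.891
v 0.997 -3.495 3.764
v 0.899 -4.338 3.71
v 1.399 -4.24 3.841
v 1.459 -3.719 3.874
v 0.651 -3.877 3.662
v 1.916 0.61 0.218
v 2.338 0.282 -0.321
v 3.044 1.07 0.822
v 2.292 0.55 -0.439
v 2.188 0.827 -0.457
v 2.043 1.071 -0.372
v 1.879 1.246 -0.197
v 1.72 1.323 0.041
v 1.591 1.292 0.306
v 1.511 1.157 0.558
v 1.493 0.938 0.758
v 1.54 0.67 0.876
v 1.643 0.393 0.894
v 1.788 0.149 0.809
v 1.952 -0.025 0.634
v 2.111 -0.103 0.396
v 2.24 -0.071 0.13
v 2.32 0.064 -0.121
v 3.928 -2.071 1.025
v 4.516 -1.958 1.787
v 3.292 -3.149 1.675
v 3.97 -1.589 1.865
v 3.404 -1.446 1.549
v 3.083 -1.595 0.988
v 3.158 -1.968 0.444
v 3.592 -2.389 0.172
v 4.184 -2.661 0.298
v 4.656 -2.658 0.765
v 4.787 -2.38 1.353
f 2 1 5
f 2 5 3
f 3 5 6
f 3 6 4
f 5 1 7
f 5 7 6
f 6 7 8
f 6 8 4
f 7 1 9
f 7 9 8
f 8 9 10
f 8 10 4
f 9 1 11
f 9 11 10
f 10 11 12
f 10 12 4
f 11 1 13
f 11 13 12
f 12 13 14
f 12 14 4
f 13 1 15
f 13 15 14
f 14 15 16
f 14 16 4
f 15 1 17
f 15 17 16
f 16 17 18
f 16 18 4
f 17 1 19
f 17 19 18
f 18 19 20
f 18 20 4
f 19 1 21
f 19 21 20
f 20 21 22
f 20 22 4
f 21 1 23
f 21 23 22
f 22 23 24
f 22 24 4
f 23 1 25
f 23 25 24
f 24 25 26
f 24 26 4
f 25 1 2
f 25 2 26
f 26 2 3
f 26 3 4
f 28 27 31
f 28 31 29
f 29 31 32
f 29 32 30
f 31 27 33
f 31 33 32
f 32 33 34
f 32 34 30
f 33 27 35
f 33 35 34
f 34 35 36
f 34 36 30
f 35 27 37
f 35 37 36
f 36 37 38
f 36 38 30
f 37 27 39
f 37 39 38
f 38 39 40
f 38 40 30
f 39 27 41
f 39 41 40
f 40 41 42
f 40 42 30
f 41 27 43
f 41 43 42
f 42 43 44
f 42 44 30
f 43 27 45
f 43 45 44
f 44 45 46
f 44 46 30
f 45 27 28
f 45 28 46
f 46 28 29
f 46 29 30
f 47 84 63
f 84 58 87
f 63 87 52
f 84 87 63
f 47 63 59
f 63 52 64
f 59 64 48
f 63 64 59
f 47 59 68
f 59 48 69
f 68 69 54
f 59 69 68
f 47 68 80
f 68 54 83
f 80 83 57
f 68 83 80
f 47 80 84
f 80 57 88
f 84 88 58
f 80 88 84
f 48 64 75
f 64 52 78
f 75 78 56
f 64 78 75
f 52 87 65
f 87 58 86
f 65 86 51
f 87 86 65
f 58 88 85
f 88 57 81
f 85 81 49
f 88 81 85
f 57 83 82
f 83 54 70
f 82 70 53
f 83 70 82
f 54 69 74
f 69 48 71
f 74 71 55
f 69 71 74
f 50 76 62
f 76 56 77
f 62 77 51
f 76 77 62
f 50 62 60
f 62 51 61
f 60 61 49
f 62 61 60
f 50 60 67
f 60 49 66
f 67 66 53
f 60 66 67
f 50 67 72
f 67 53 73
f 72 73 55
f 67 73 72
f 50 72 76
f 72 55 79
f 76 79 56
f 72 79 76
f 51 77 65
f 77 56 78
f 65 78 52
f 77 78 65
f 49 61 85
f 61 51 86
f 85 86 58
f 61 86 85
f 53 66 82
f 66 49 81
f 82 81 57
f 66 81 82
f 55 73 74
f 73 53 70
f 74 70 54
f 73 70 74
f 56 79 75
f 79 55 71
f 75 71 48
f 79 71 75
f 90 89 92
f 90 92 91
f 92 89 93
f 92 93 91
f 93 89 94
f 93 94 91
f 94 89 95
f 94 95 91
f 95 89 96
f 95 96 91
f 96 89 97
f 96 97 91
f 97 89 98
f 97 98 91
f 98 89 99
f 98 99 91
f 99 89 100
f 99 100 91
f 100 89 101
f 100 101 91
f 101 89 102
f 101 102 91
f 102 89 103
f 102 103 91
f 103 89 104
f 103 104 91
f 104 89 105
f 104 105 91
f 105 89 106
f 105 106 91
f 106 89 90
f 106 90 91
f 108 107 110
f 108 110 109
f 110 107 111
f 110 111 109
f 111 107 112
f 111 112 109
f 112 107 113
f 112 113 109
f 113 107 114
f 113 114 109
f 114 107 115
f 114 115 109
f 115 107 116
f 115 116 109
f 116 107 117
f 116 117 109
f 117 107 108
f 117 108 109



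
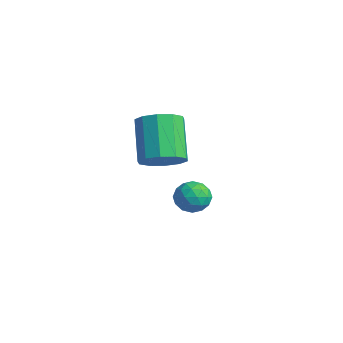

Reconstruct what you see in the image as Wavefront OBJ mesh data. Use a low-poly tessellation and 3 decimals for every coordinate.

v 1.237 -3.891 -0.108
v 1.911 -3.754 0.392
v 0.796 -3.293 1.768
v 0.123 -3.429 1.268
v 1.796 -3.303 0.148
v 0.681 -2.842 1.524
v 1.468 -3.077 -0.194
v 0.353 -2.616 1.182
v 1.052 -3.161 -0.503
v -0.063 -2.7 0.873
v 0.706 -3.524 -0.661
v -0.409 -3.063 0.715
v 0.564 -4.027 -0.608
v -0.551 -3.566 0.768
v 0.679 -4.478 -0.364
v -0.436 -4.017 1.012
v 1.007 -4.704 -0.022
v -0.108 -4.243 1.354
v 1.423 -4.62 0.287
v 0.308 -4.159 1.663
v 1.769 -4.257 0.445
v 0.654 -3.796 1.821
v -0.387 -1.193 -2.988
v 0.146 -1.524 -3.352
v -1.026 -2.176 -3.028
v -0.493 -2.507 -3.392
v -0.4 -2.329 -2.695
v -0.005 -1.721 -2.67
v -0.875 -1.979 -3.71
v -0.48 -1.371 -3.685
v -0.156 -2.01 -3.798
v 0.138 -2.226 -3.171
v -1.018 -1.474 -3.209
v -0.724 -1.69 -2.582
v -0.064 -1.272 -3.166
v -0.816 -2.428 -3.214
v -0.761 -2.324 -2.804
v -0.448 -2.518 -3.018
v -0.153 -1.388 -2.766
v 0.16 -1.583 -2.98
v -0.161 -2.056 -2.594
v -1.04 -2.117 -3.4
v -0.727 -2.312 -3.614
v -0.432 -1.182 -3.362
v -0.119 -1.376 -3.576
v -0.719 -1.644 -3.786
v 0.072 -1.752 -3.643
v -0.304 -2.33 -3.666
v -0.529 -2.019 -3.853
v -0.297 -1.662 -3.838
v 0.244 -1.879 -3.274
v -0.131 -2.458 -3.298
v -0.077 -2.353 -2.888
v 0.156 -1.996 -2.873
v 0.067 -2.165 -3.536
v -0.749 -1.242 -3.082
v -1.124 -1.821 -3.106
v -1.036 -1.704 -3.507
v -0.803 -1.347 -3.492
v -0.576 -1.37 -2.714
v -0.952 -1.948 -2.737
v -0.583 -2.038 -2.542
v -0.351 -1.681 -2.527
v -0.947 -1.535 -2.844
f 2 1 5
f 2 5 3
f 3 5 6
f 3 6 4
f 5 1 7
f 5 7 6
f 6 7 8
f 6 8 4
f 7 1 9
f 7 9 8
f 8 9 10
f 8 10 4
f 9 1 11
f 9 11 10
f 10 11 12
f 10 12 4
f 11 1 13
f 11 13 12
f 12 13 14
f 12 14 4
f 13 1 15
f 13 15 14
f 14 15 16
f 14 16 4
f 15 1 17
f 15 17 16
f 16 17 18
f 16 18 4
f 17 1 19
f 17 19 18
f 18 19 20
f 18 20 4
f 19 1 21
f 19 21 20
f 20 21 22
f 20 22 4
f 21 1 2
f 21 2 22
f 22 2 3
f 22 3 4
f 23 60 39
f 60 34 63
f 39 63 28
f 60 63 39
f 23 39 35
f 39 28 40
f 35 40 24
f 39 40 35
f 23 35 44
f 35 24 45
f 44 45 30
f 35 45 44
f 23 44 56
f 44 30 59
f 56 59 33
f 44 59 56
f 23 56 60
f 56 33 64
f 60 64 34
f 56 64 60
f 24 40 51
f 40 28 54
f 51 54 32
f 40 54 51
f 28 63 41
f 63 34 62
f 41 62 27
f 63 62 41
f 34 64 61
f 64 33 57
f 61 57 25
f 64 57 61
f 33 59 58
f 59 30 46
f 58 46 29
f 59 46 58
f 30 45 50
f 45 24 47
f 50 47 31
f 45 47 50
f 26 52 38
f 52 32 53
f 38 53 27
f 52 53 38
f 26 38 36
f 38 27 37
f 36 37 25
f 38 37 36
f 26 36 43
f 36 25 42
f 43 42 29
f 36 42 43
f 26 43 48
f 43 29 49
f 48 49 31
f 43 49 48
f 26 48 52
f 48 31 55
f 52 55 32
f 48 55 52
f 27 53 41
f 53 32 54
f 41 54 28
f 53 54 41
f 25 37 61
f 37 27 62
f 61 62 34
f 37 62 61
f 29 42 58
f 42 25 57
f 58 57 33
f 42 57 58
f 31 49 50
f 49 29 46
f 50 46 30
f 49 46 50
f 32 55 51
f 55 31 47
f 51 47 24
f 55 47 51



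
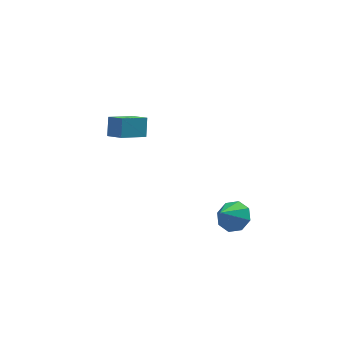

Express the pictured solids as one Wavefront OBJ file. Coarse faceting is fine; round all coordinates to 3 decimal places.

v -3.445 2.568 -0.719
v -3.353 3.185 0.283
v -4.109 3.329 -1.128
v -4.017 3.947 -0.126
v -2.143 3.373 -1.334
v -2.051 3.991 -0.332
v -2.807 4.135 -1.743
v -2.715 4.752 -0.741
v 1.721 -2.714 -2.76
v 2.465 -3.241 -2.64
v 0.979 -3.526 -1.74
v 2.454 -2.687 -2.206
v 2.014 -2.148 -2.096
v 1.402 -1.941 -2.376
v 0.977 -2.186 -2.88
v 0.987 -2.74 -3.314
v 1.427 -3.279 -3.424
v 2.039 -3.487 -3.144
f 2 4 1
f 5 2 1
f 1 4 3
f 3 5 1
f 2 8 4
f 6 2 5
f 6 8 2
f 4 8 3
f 7 5 3
f 3 8 7
f 7 6 5
f 8 6 7
f 10 9 12
f 10 12 11
f 12 9 13
f 12 13 11
f 13 9 14
f 13 14 11
f 14 9 15
f 14 15 11
f 15 9 16
f 15 16 11
f 16 9 17
f 16 17 11
f 17 9 18
f 17 18 11
f 18 9 10
f 18 10 11



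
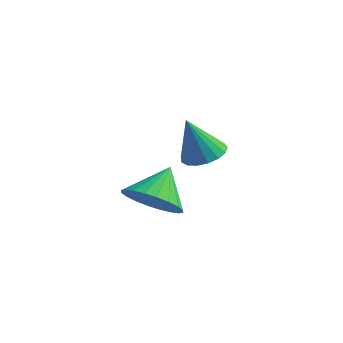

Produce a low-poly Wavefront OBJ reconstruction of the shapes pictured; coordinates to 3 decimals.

v 1.504 -0.155 1.235
v 2.059 0.196 1.478
v 1.076 -0.425 2.605
v 1.822 0.43 1.45
v 1.512 0.531 1.373
v 1.2 0.475 1.265
v 0.958 0.274 1.149
v 0.841 -0.025 1.054
v 0.875 -0.354 1
v 1.054 -0.637 1
v 1.336 -0.81 1.054
v 1.656 -0.833 1.149
v 1.942 -0.7 1.265
v 2.127 -0.443 1.373
v 2.169 -0.12 1.45
v -0.29 0.001 -1.431
v 0.666 -0.165 -1.235
v -0.29 1.059 -0.529
v 0.692 0.085 -1.528
v 0.568 0.322 -1.807
v 0.313 0.51 -2.028
v -0.033 0.621 -2.158
v -0.418 0.637 -2.178
v -0.784 0.557 -2.084
v -1.075 0.392 -1.89
v -1.246 0.167 -1.626
v -1.271 -0.083 -1.333
v -1.147 -0.32 -1.054
v -0.893 -0.508 -0.833
v -0.546 -0.619 -0.703
v -0.161 -0.636 -0.683
v 0.205 -0.555 -0.778
v 0.495 -0.39 -0.971
f 2 1 4
f 2 4 3
f 4 1 5
f 4 5 3
f 5 1 6
f 5 6 3
f 6 1 7
f 6 7 3
f 7 1 8
f 7 8 3
f 8 1 9
f 8 9 3
f 9 1 10
f 9 10 3
f 10 1 11
f 10 11 3
f 11 1 12
f 11 12 3
f 12 1 13
f 12 13 3
f 13 1 14
f 13 14 3
f 14 1 15
f 14 15 3
f 15 1 2
f 15 2 3
f 17 16 19
f 17 19 18
f 19 16 20
f 19 20 18
f 20 16 21
f 20 21 18
f 21 16 22
f 21 22 18
f 22 16 23
f 22 23 18
f 23 16 24
f 23 24 18
f 24 16 25
f 24 25 18
f 25 16 26
f 25 26 18
f 26 16 27
f 26 27 18
f 27 16 28
f 27 28 18
f 28 16 29
f 28 29 18
f 29 16 30
f 29 30 18
f 30 16 31
f 30 31 18
f 31 16 32
f 31 32 18
f 32 16 33
f 32 33 18
f 33 16 17
f 33 17 18



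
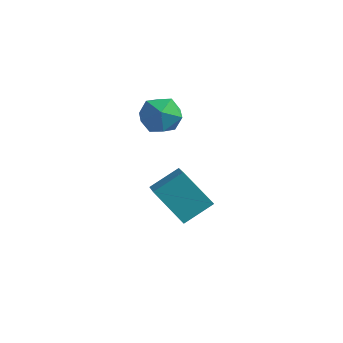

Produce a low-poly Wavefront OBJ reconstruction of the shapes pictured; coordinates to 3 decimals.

v -4.153 3.732 -3.529
v -3.107 2.231 -2.399
v -3.49 4.698 -2.858
v -2.444 3.197 -1.729
v -2.896 3.703 -4.731
v -1.85 2.202 -3.602
v -2.233 4.669 -4.061
v -1.187 3.168 -2.931
v -4.214 4.476 0.746
v -3.485 4.185 1.194
v -3.975 3.475 -0.294
v -3.246 3.184 0.154
v -4.072 3.042 0.493
v -4.22 3.661 1.136
v -3.24 3.999 -0.236
v -3.388 4.618 0.407
v -2.883 3.889 0.587
v -3.398 3.298 1.038
v -4.062 4.362 -0.138
v -4.577 3.771 0.313
f 2 4 1
f 5 2 1
f 1 4 3
f 3 5 1
f 2 8 4
f 6 2 5
f 6 8 2
f 4 8 3
f 7 5 3
f 3 8 7
f 7 6 5
f 8 6 7
f 9 20 14
f 9 14 10
f 9 10 16
f 9 16 19
f 9 19 20
f 10 14 18
f 14 20 13
f 20 19 11
f 19 16 15
f 16 10 17
f 12 18 13
f 12 13 11
f 12 11 15
f 12 15 17
f 12 17 18
f 13 18 14
f 11 13 20
f 15 11 19
f 17 15 16
f 18 17 10



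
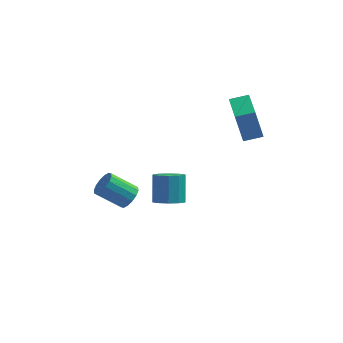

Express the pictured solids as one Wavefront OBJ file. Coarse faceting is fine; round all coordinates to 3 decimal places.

v 1.13 -4.1 -0.246
v 1.479 -3.581 -0.56
v 1.379 -2.841 0.552
v 1.03 -3.36 0.866
v 1.057 -3.523 -0.636
v 0.957 -2.783 0.476
v 0.663 -3.686 -0.564
v 0.563 -2.946 0.549
v 0.447 -4.007 -0.37
v 0.347 -3.267 0.743
v 0.492 -4.363 -0.128
v 0.392 -3.624 0.984
v 0.781 -4.619 0.068
v 0.681 -3.879 1.18
v 1.203 -4.677 0.144
v 1.103 -3.937 1.256
v 1.597 -4.514 0.071
v 1.497 -3.774 1.184
v 1.813 -4.193 -0.123
v 1.713 -3.453 0.99
v 1.768 -3.836 -0.364
v 1.668 -3.097 0.748
v -0.943 -1.476 -2.354
v -0.598 -1.795 -1.935
v -1.731 -1.884 -1.068
v -2.077 -1.564 -1.486
v -0.56 -1.482 -1.853
v -1.694 -1.571 -0.986
v -0.625 -1.167 -1.906
v -1.759 -1.256 -1.039
v -0.775 -0.934 -2.079
v -1.909 -1.023 -1.211
v -0.97 -0.847 -2.325
v -2.104 -0.936 -1.458
v -1.158 -0.928 -2.579
v -2.292 -1.017 -1.712
v -1.289 -1.156 -2.772
v -2.422 -1.245 -1.905
v -1.326 -1.469 -2.854
v -2.46 -1.558 -1.987
v -1.261 -1.784 -2.801
v -2.395 -1.873 -1.934
v -1.111 -2.017 -2.629
v -2.245 -2.106 -1.761
v -0.916 -2.104 -2.382
v -2.05 -2.193 -1.515
v -0.728 -2.023 -2.128
v -1.862 -2.112 -1.261
v 3.75 -0.342 0.964
v 3.373 -0.285 2.435
v 3.303 1.392 0.782
v 2.926 1.449 2.254
v 4.574 -0.109 1.166
v 4.197 -0.052 2.638
v 4.127 1.625 0.985
v 3.75 1.682 2.456
f 2 1 5
f 2 5 3
f 3 5 6
f 3 6 4
f 5 1 7
f 5 7 6
f 6 7 8
f 6 8 4
f 7 1 9
f 7 9 8
f 8 9 10
f 8 10 4
f 9 1 11
f 9 11 10
f 10 11 12
f 10 12 4
f 11 1 13
f 11 13 12
f 12 13 14
f 12 14 4
f 13 1 15
f 13 15 14
f 14 15 16
f 14 16 4
f 15 1 17
f 15 17 16
f 16 17 18
f 16 18 4
f 17 1 19
f 17 19 18
f 18 19 20
f 18 20 4
f 19 1 21
f 19 21 20
f 20 21 22
f 20 22 4
f 21 1 2
f 21 2 22
f 22 2 3
f 22 3 4
f 24 23 27
f 24 27 25
f 25 27 28
f 25 28 26
f 27 23 29
f 27 29 28
f 28 29 30
f 28 30 26
f 29 23 31
f 29 31 30
f 30 31 32
f 30 32 26
f 31 23 33
f 31 33 32
f 32 33 34
f 32 34 26
f 33 23 35
f 33 35 34
f 34 35 36
f 34 36 26
f 35 23 37
f 35 37 36
f 36 37 38
f 36 38 26
f 37 23 39
f 37 39 38
f 38 39 40
f 38 40 26
f 39 23 41
f 39 41 40
f 40 41 42
f 40 42 26
f 41 23 43
f 41 43 42
f 42 43 44
f 42 44 26
f 43 23 45
f 43 45 44
f 44 45 46
f 44 46 26
f 45 23 47
f 45 47 46
f 46 47 48
f 46 48 26
f 47 23 24
f 47 24 48
f 48 24 25
f 48 25 26
f 50 52 49
f 53 50 49
f 49 52 51
f 51 53 49
f 50 56 52
f 54 50 53
f 54 56 50
f 52 56 51
f 55 53 51
f 51 56 55
f 55 54 53
f 56 54 55



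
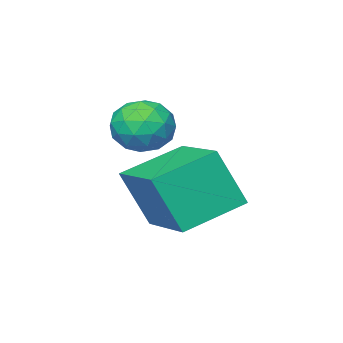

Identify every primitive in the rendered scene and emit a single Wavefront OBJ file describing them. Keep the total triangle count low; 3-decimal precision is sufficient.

v -1.208 2.224 1.294
v -0.728 1.676 2.907
v -0.598 4.126 1.759
v -0.118 3.577 3.372
v 0.458 1.843 0.668
v 0.938 1.294 2.281
v 1.068 3.744 1.133
v 1.548 3.196 2.746
v 0.084 2.153 4.265
v 0.766 2.346 3.792
v 0.134 0.854 3.808
v 0.816 1.047 3.335
v 0.877 1.029 4.185
v 0.847 1.832 4.467
v 0.053 1.368 3.133
v 0.023 2.171 3.415
v 0.747 1.86 3.093
v 1.256 1.651 3.743
v -0.356 1.549 3.857
v 0.153 1.34 4.507
v 0.421 2.364 4.069
v 0.479 0.836 3.531
v 0.515 0.826 4.031
v 0.916 0.939 3.753
v 0.468 2.062 4.465
v 0.869 2.175 4.188
v 0.934 1.401 4.418
v 0.031 1.025 3.412
v 0.432 1.138 3.135
v -0.016 2.261 3.847
v 0.385 2.374 3.569
v -0.034 1.799 3.182
v 0.81 2.191 3.38
v 0.84 1.428 3.111
v 0.392 1.616 2.992
v 0.373 2.088 3.158
v 1.11 2.068 3.762
v 1.139 1.305 3.493
v 1.175 1.295 3.992
v 1.157 1.767 4.158
v 1.099 1.783 3.351
v -0.239 1.895 4.107
v -0.21 1.132 3.838
v -0.257 1.433 3.442
v -0.275 1.905 3.608
v 0.06 1.772 4.489
v 0.09 1.009 4.22
v 0.527 1.112 4.442
v 0.508 1.584 4.608
v -0.199 1.417 4.249
f 2 4 1
f 5 2 1
f 1 4 3
f 3 5 1
f 2 8 4
f 6 2 5
f 6 8 2
f 4 8 3
f 7 5 3
f 3 8 7
f 7 6 5
f 8 6 7
f 9 46 25
f 46 20 49
f 25 49 14
f 46 49 25
f 9 25 21
f 25 14 26
f 21 26 10
f 25 26 21
f 9 21 30
f 21 10 31
f 30 31 16
f 21 31 30
f 9 30 42
f 30 16 45
f 42 45 19
f 30 45 42
f 9 42 46
f 42 19 50
f 46 50 20
f 42 50 46
f 10 26 37
f 26 14 40
f 37 40 18
f 26 40 37
f 14 49 27
f 49 20 48
f 27 48 13
f 49 48 27
f 20 50 47
f 50 19 43
f 47 43 11
f 50 43 47
f 19 45 44
f 45 16 32
f 44 32 15
f 45 32 44
f 16 31 36
f 31 10 33
f 36 33 17
f 31 33 36
f 12 38 24
f 38 18 39
f 24 39 13
f 38 39 24
f 12 24 22
f 24 13 23
f 22 23 11
f 24 23 22
f 12 22 29
f 22 11 28
f 29 28 15
f 22 28 29
f 12 29 34
f 29 15 35
f 34 35 17
f 29 35 34
f 12 34 38
f 34 17 41
f 38 41 18
f 34 41 38
f 13 39 27
f 39 18 40
f 27 40 14
f 39 40 27
f 11 23 47
f 23 13 48
f 47 48 20
f 23 48 47
f 15 28 44
f 28 11 43
f 44 43 19
f 28 43 44
f 17 35 36
f 35 15 32
f 36 32 16
f 35 32 36
f 18 41 37
f 41 17 33
f 37 33 10
f 41 33 37



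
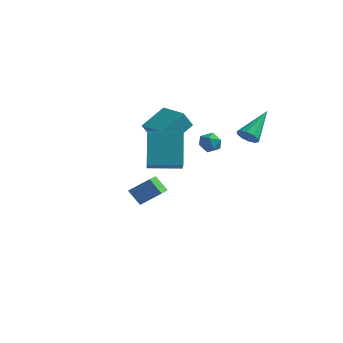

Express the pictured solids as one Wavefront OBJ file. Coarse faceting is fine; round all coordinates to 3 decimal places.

v 3.03 2.323 3.065
v 3.523 2.025 3.388
v 3.27 4.057 4.295
v 3.683 2.227 3.072
v 3.594 2.466 2.754
v 3.29 2.649 2.554
v 2.886 2.708 2.549
v 2.538 2.62 2.742
v 2.377 2.418 3.058
v 2.466 2.18 3.377
v 2.771 1.996 3.576
v 3.174 1.937 3.581
v -2.38 1.809 2.044
v -2.667 1.316 3.019
v -1.875 3.249 2.922
v -2.163 2.756 3.897
v -0.837 1.184 2.183
v -1.125 0.691 3.158
v -0.333 2.624 3.061
v -0.62 2.131 4.036
v 1.031 3.047 2.157
v 1.406 2.496 2.386
v 0.194 2.344 1.834
v 0.569 1.793 2.063
v 0.301 2.253 2.524
v 0.818 2.687 2.724
v 0.782 2.153 1.496
v 1.299 2.587 1.696
v 1.252 1.943 1.977
v 0.954 2.005 2.613
v 0.646 2.835 1.607
v 0.348 2.897 2.243
v 0.997 -4.514 3.426
v 0.459 -3.516 5.206
v 0.264 -3.262 2.503
v -0.273 -2.264 4.282
v 2.533 -3.636 3.398
v 1.996 -2.638 5.177
v 1.801 -2.384 2.474
v 1.263 -1.386 4.254
v -2.495 -0.434 -1.018
v -1.587 0.219 -0.244
v -3.202 1.458 -1.785
v -2.294 2.111 -1.011
v -1.746 -0.491 -1.849
v -0.838 0.162 -1.075
v -2.453 1.401 -2.616
v -1.545 2.054 -1.842
f 2 1 4
f 2 4 3
f 4 1 5
f 4 5 3
f 5 1 6
f 5 6 3
f 6 1 7
f 6 7 3
f 7 1 8
f 7 8 3
f 8 1 9
f 8 9 3
f 9 1 10
f 9 10 3
f 10 1 11
f 10 11 3
f 11 1 12
f 11 12 3
f 12 1 2
f 12 2 3
f 14 16 13
f 17 14 13
f 13 16 15
f 15 17 13
f 14 20 16
f 18 14 17
f 18 20 14
f 16 20 15
f 19 17 15
f 15 20 19
f 19 18 17
f 20 18 19
f 21 32 26
f 21 26 22
f 21 22 28
f 21 28 31
f 21 31 32
f 22 26 30
f 26 32 25
f 32 31 23
f 31 28 27
f 28 22 29
f 24 30 25
f 24 25 23
f 24 23 27
f 24 27 29
f 24 29 30
f 25 30 26
f 23 25 32
f 27 23 31
f 29 27 28
f 30 29 22
f 34 36 33
f 37 34 33
f 33 36 35
f 35 37 33
f 34 40 36
f 38 34 37
f 38 40 34
f 36 40 35
f 39 37 35
f 35 40 39
f 39 38 37
f 40 38 39
f 42 44 41
f 45 42 41
f 41 44 43
f 43 45 41
f 42 48 44
f 46 42 45
f 46 48 42
f 44 48 43
f 47 45 43
f 43 48 47
f 47 46 45
f 48 46 47



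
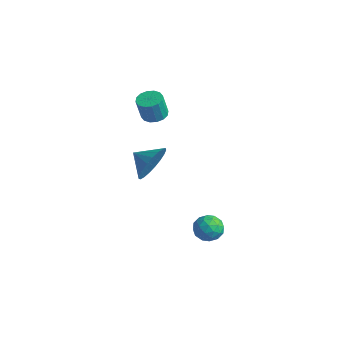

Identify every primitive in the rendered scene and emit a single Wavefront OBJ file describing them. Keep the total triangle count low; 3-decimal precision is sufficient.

v -0.024 -0.899 0.721
v 0.446 -1.267 1.572
v -0.976 -1.241 1.099
v 0.348 -0.863 1.692
v 0.186 -0.465 1.643
v -0.013 -0.142 1.435
v -0.214 0.05 1.103
v -0.382 0.078 0.706
v -0.488 -0.063 0.311
v -0.514 -0.348 -0.013
v -0.455 -0.729 -0.21
v -0.321 -1.139 -0.246
v -0.137 -1.507 -0.115
v 0.068 -1.77 0.161
v 0.256 -1.883 0.534
v 0.396 -1.825 0.939
v 0.463 -1.607 1.306
v -2.67 1.409 1.633
v -2.101 1.714 1.709
v -2.081 1.376 2.923
v -2.65 1.071 2.847
v -2.334 1.946 1.777
v -2.315 1.609 2.991
v -2.657 2.035 1.807
v -2.638 1.697 3.021
v -2.984 1.956 1.79
v -2.964 1.618 3.004
v -3.226 1.73 1.731
v -3.207 1.392 2.945
v -3.319 1.418 1.646
v -3.3 1.08 2.86
v -3.239 1.104 1.557
v -3.219 0.766 2.771
v -3.005 0.871 1.489
v -2.986 0.534 2.703
v -2.682 0.783 1.459
v -2.663 0.445 2.673
v -2.356 0.862 1.476
v -2.336 0.524 2.69
v -2.113 1.088 1.535
v -2.094 0.75 2.749
v -2.02 1.4 1.62
v -2.001 1.062 2.834
v 2.908 -0.4 -1.988
v 3.456 0.064 -1.785
v 3.584 -1.344 -1.655
v 4.132 -0.88 -1.452
v 3.497 -0.901 -1.06
v 3.08 -0.318 -1.266
v 3.96 -0.962 -2.174
v 3.543 -0.379 -2.38
v 4.107 -0.283 -1.9
v 3.821 -0.246 -1.212
v 3.219 -1.034 -2.228
v 2.933 -0.997 -1.54
v 3.123 -0.085 -1.915
v 3.917 -1.195 -1.525
v 3.544 -1.208 -1.294
v 3.867 -0.935 -1.175
v 2.901 -0.309 -1.61
v 3.224 -0.037 -1.491
v 3.248 -0.604 -1.065
v 3.816 -1.243 -1.949
v 4.139 -0.971 -1.83
v 3.173 -0.345 -2.265
v 3.496 -0.072 -2.146
v 3.792 -0.676 -2.375
v 3.828 -0.017 -1.864
v 4.225 -0.572 -1.669
v 4.124 -0.62 -2.093
v 3.878 -0.277 -2.214
v 3.659 0.006 -1.459
v 4.057 -0.55 -1.264
v 3.683 -0.562 -1.033
v 3.438 -0.219 -1.154
v 4.042 -0.199 -1.527
v 2.983 -0.73 -2.176
v 3.381 -1.286 -1.981
v 3.602 -1.061 -2.286
v 3.357 -0.718 -2.407
v 2.815 -0.708 -1.771
v 3.212 -1.263 -1.576
v 3.162 -1.003 -1.226
v 2.916 -0.66 -1.347
v 2.998 -1.081 -1.913
f 2 1 4
f 2 4 3
f 4 1 5
f 4 5 3
f 5 1 6
f 5 6 3
f 6 1 7
f 6 7 3
f 7 1 8
f 7 8 3
f 8 1 9
f 8 9 3
f 9 1 10
f 9 10 3
f 10 1 11
f 10 11 3
f 11 1 12
f 11 12 3
f 12 1 13
f 12 13 3
f 13 1 14
f 13 14 3
f 14 1 15
f 14 15 3
f 15 1 16
f 15 16 3
f 16 1 17
f 16 17 3
f 17 1 2
f 17 2 3
f 19 18 22
f 19 22 20
f 20 22 23
f 20 23 21
f 22 18 24
f 22 24 23
f 23 24 25
f 23 25 21
f 24 18 26
f 24 26 25
f 25 26 27
f 25 27 21
f 26 18 28
f 26 28 27
f 27 28 29
f 27 29 21
f 28 18 30
f 28 30 29
f 29 30 31
f 29 31 21
f 30 18 32
f 30 32 31
f 31 32 33
f 31 33 21
f 32 18 34
f 32 34 33
f 33 34 35
f 33 35 21
f 34 18 36
f 34 36 35
f 35 36 37
f 35 37 21
f 36 18 38
f 36 38 37
f 37 38 39
f 37 39 21
f 38 18 40
f 38 40 39
f 39 40 41
f 39 41 21
f 40 18 42
f 40 42 41
f 41 42 43
f 41 43 21
f 42 18 19
f 42 19 43
f 43 19 20
f 43 20 21
f 44 81 60
f 81 55 84
f 60 84 49
f 81 84 60
f 44 60 56
f 60 49 61
f 56 61 45
f 60 61 56
f 44 56 65
f 56 45 66
f 65 66 51
f 56 66 65
f 44 65 77
f 65 51 80
f 77 80 54
f 65 80 77
f 44 77 81
f 77 54 85
f 81 85 55
f 77 85 81
f 45 61 72
f 61 49 75
f 72 75 53
f 61 75 72
f 49 84 62
f 84 55 83
f 62 83 48
f 84 83 62
f 55 85 82
f 85 54 78
f 82 78 46
f 85 78 82
f 54 80 79
f 80 51 67
f 79 67 50
f 80 67 79
f 51 66 71
f 66 45 68
f 71 68 52
f 66 68 71
f 47 73 59
f 73 53 74
f 59 74 48
f 73 74 59
f 47 59 57
f 59 48 58
f 57 58 46
f 59 58 57
f 47 57 64
f 57 46 63
f 64 63 50
f 57 63 64
f 47 64 69
f 64 50 70
f 69 70 52
f 64 70 69
f 47 69 73
f 69 52 76
f 73 76 53
f 69 76 73
f 48 74 62
f 74 53 75
f 62 75 49
f 74 75 62
f 46 58 82
f 58 48 83
f 82 83 55
f 58 83 82
f 50 63 79
f 63 46 78
f 79 78 54
f 63 78 79
f 52 70 71
f 70 50 67
f 71 67 51
f 70 67 71
f 53 76 72
f 76 52 68
f 72 68 45
f 76 68 72

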